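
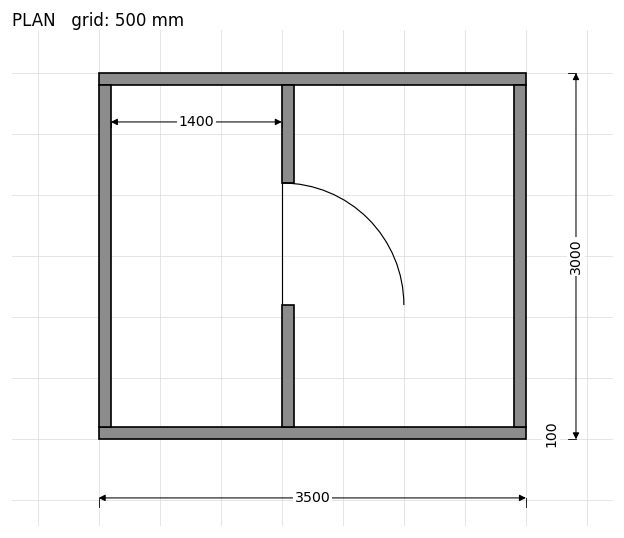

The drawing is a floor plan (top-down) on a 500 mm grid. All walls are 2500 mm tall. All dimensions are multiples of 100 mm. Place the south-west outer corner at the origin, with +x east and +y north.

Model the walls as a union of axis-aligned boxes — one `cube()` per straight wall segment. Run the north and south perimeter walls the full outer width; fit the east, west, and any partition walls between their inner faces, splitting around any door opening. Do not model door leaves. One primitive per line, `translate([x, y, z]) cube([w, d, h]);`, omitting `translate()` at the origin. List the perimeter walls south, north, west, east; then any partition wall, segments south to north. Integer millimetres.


cube([3500, 100, 2500]);
translate([0, 2900, 0]) cube([3500, 100, 2500]);
translate([0, 100, 0]) cube([100, 2800, 2500]);
translate([3400, 100, 0]) cube([100, 2800, 2500]);
translate([1500, 100, 0]) cube([100, 1000, 2500]);
translate([1500, 2100, 0]) cube([100, 800, 2500]);


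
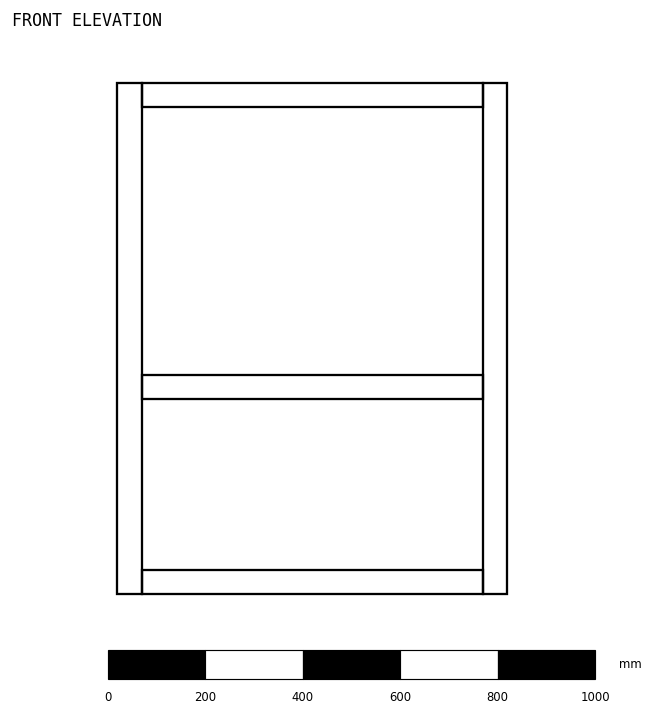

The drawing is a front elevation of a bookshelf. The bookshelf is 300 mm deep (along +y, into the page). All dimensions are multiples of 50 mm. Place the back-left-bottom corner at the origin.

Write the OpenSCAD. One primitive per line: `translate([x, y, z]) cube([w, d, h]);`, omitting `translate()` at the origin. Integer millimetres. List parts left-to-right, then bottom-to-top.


cube([50, 300, 1050]);
translate([50, 0, 0]) cube([700, 300, 50]);
translate([50, 0, 400]) cube([700, 300, 50]);
translate([50, 0, 1000]) cube([700, 300, 50]);
translate([750, 0, 0]) cube([50, 300, 1050]);


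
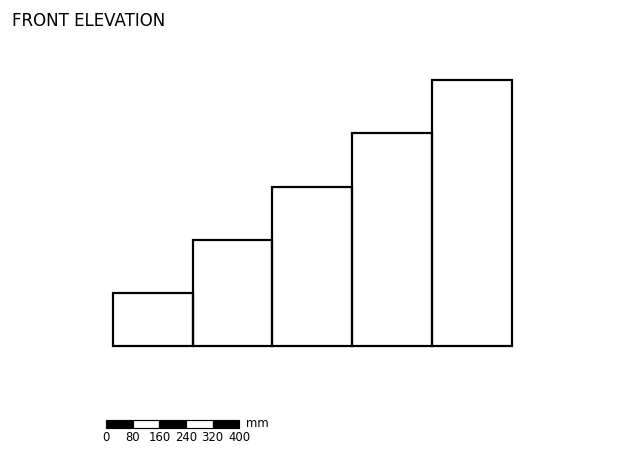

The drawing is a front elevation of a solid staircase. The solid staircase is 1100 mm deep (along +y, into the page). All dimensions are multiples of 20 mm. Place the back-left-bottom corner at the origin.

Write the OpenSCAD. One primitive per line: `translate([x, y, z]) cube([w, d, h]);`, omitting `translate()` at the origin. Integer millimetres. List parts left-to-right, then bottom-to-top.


cube([240, 1100, 160]);
translate([240, 0, 0]) cube([240, 1100, 320]);
translate([480, 0, 0]) cube([240, 1100, 480]);
translate([720, 0, 0]) cube([240, 1100, 640]);
translate([960, 0, 0]) cube([240, 1100, 800]);


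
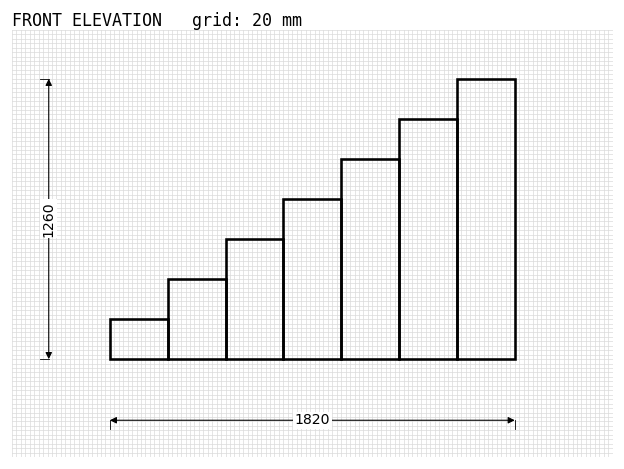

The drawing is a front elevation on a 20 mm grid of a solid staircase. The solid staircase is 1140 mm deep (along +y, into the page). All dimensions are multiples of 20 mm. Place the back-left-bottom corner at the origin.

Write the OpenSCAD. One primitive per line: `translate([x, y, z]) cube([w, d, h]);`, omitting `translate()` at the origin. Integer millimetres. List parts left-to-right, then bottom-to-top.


cube([260, 1140, 180]);
translate([260, 0, 0]) cube([260, 1140, 360]);
translate([520, 0, 0]) cube([260, 1140, 540]);
translate([780, 0, 0]) cube([260, 1140, 720]);
translate([1040, 0, 0]) cube([260, 1140, 900]);
translate([1300, 0, 0]) cube([260, 1140, 1080]);
translate([1560, 0, 0]) cube([260, 1140, 1260]);


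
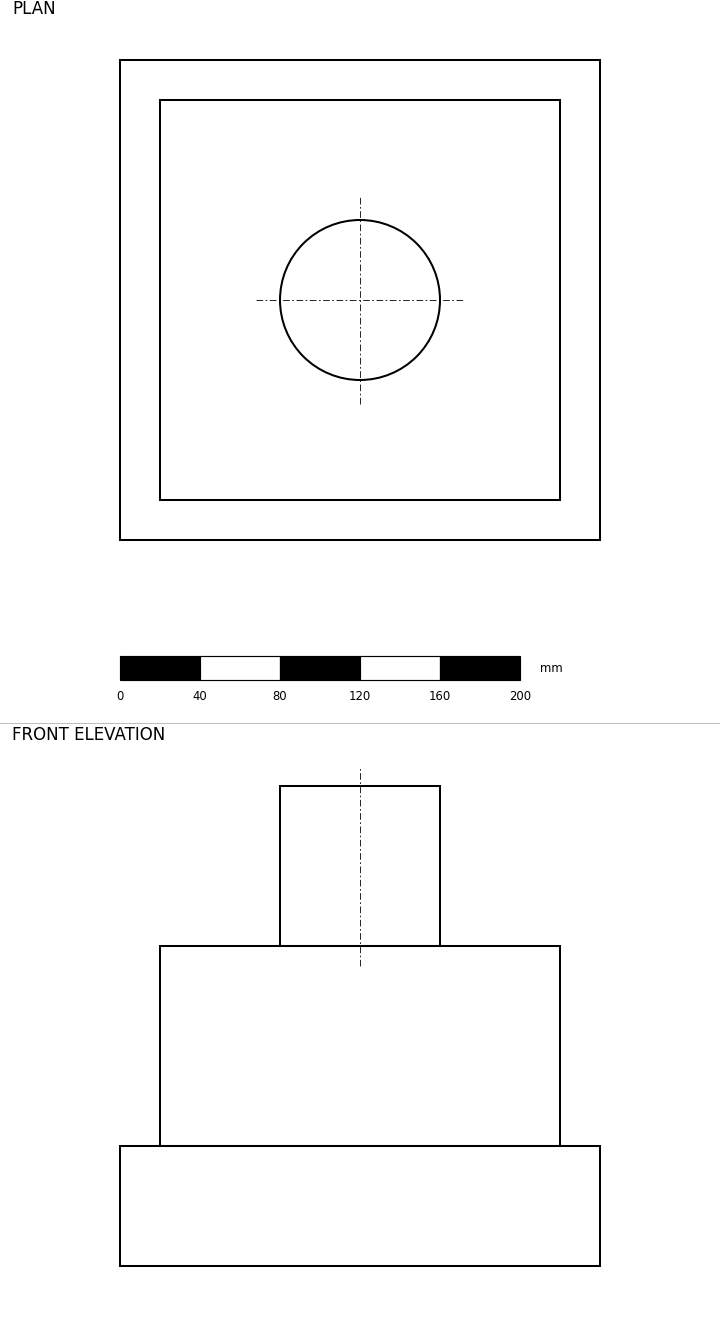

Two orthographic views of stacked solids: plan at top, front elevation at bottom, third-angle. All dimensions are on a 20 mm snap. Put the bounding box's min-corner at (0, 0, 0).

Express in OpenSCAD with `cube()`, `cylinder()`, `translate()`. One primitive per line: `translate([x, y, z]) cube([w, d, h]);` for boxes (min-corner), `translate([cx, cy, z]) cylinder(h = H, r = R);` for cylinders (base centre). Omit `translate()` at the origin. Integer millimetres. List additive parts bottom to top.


cube([240, 240, 60]);
translate([20, 20, 60]) cube([200, 200, 100]);
translate([120, 120, 160]) cylinder(h = 80, r = 40);


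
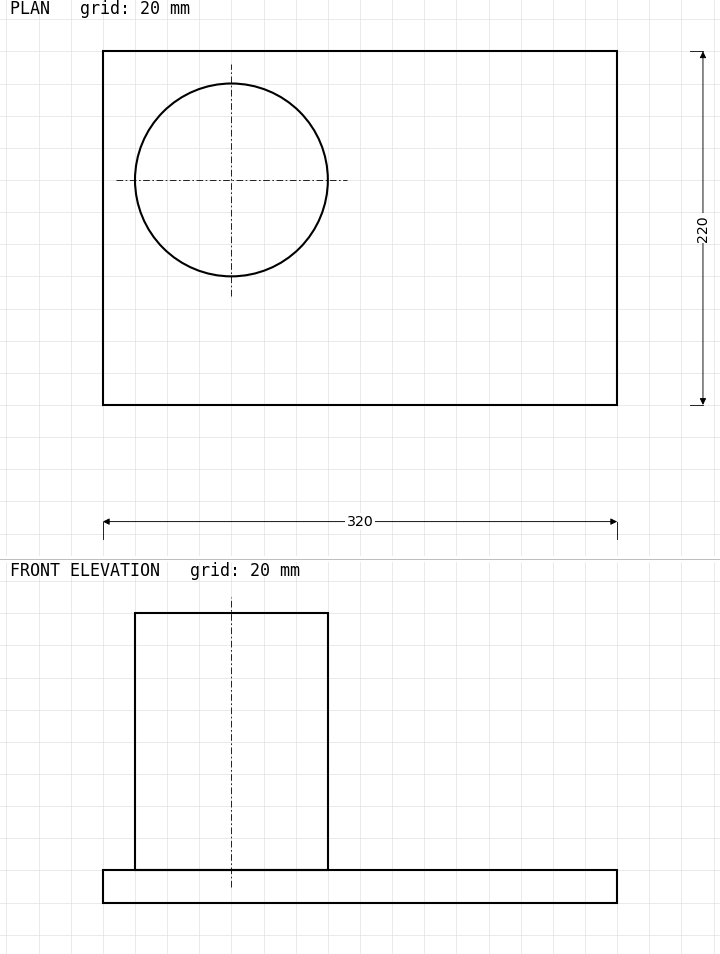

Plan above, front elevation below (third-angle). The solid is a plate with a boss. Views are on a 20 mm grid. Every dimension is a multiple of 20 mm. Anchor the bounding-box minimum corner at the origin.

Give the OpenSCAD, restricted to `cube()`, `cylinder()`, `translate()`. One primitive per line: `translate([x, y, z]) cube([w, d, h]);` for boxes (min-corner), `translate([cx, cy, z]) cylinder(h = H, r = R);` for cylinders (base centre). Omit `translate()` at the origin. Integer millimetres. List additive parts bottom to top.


cube([320, 220, 20]);
translate([80, 140, 20]) cylinder(h = 160, r = 60);


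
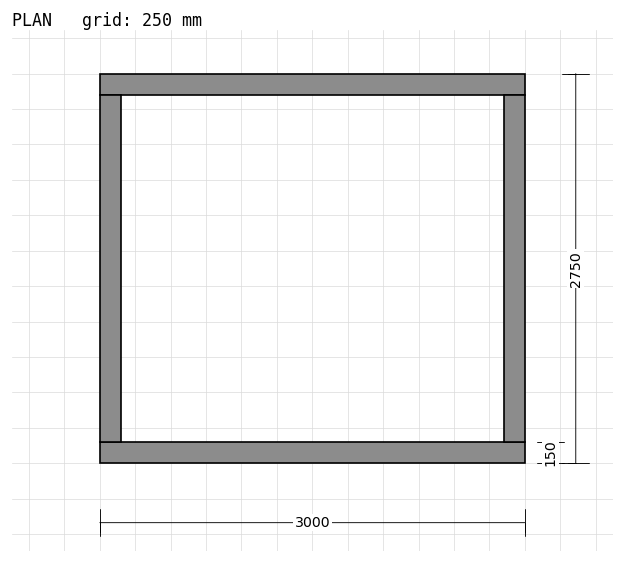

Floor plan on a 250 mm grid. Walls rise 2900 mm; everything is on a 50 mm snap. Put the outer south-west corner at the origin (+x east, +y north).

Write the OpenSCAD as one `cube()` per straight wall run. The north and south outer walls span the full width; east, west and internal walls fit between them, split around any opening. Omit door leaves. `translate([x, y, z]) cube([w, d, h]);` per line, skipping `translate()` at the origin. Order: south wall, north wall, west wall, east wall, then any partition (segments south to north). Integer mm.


cube([3000, 150, 2900]);
translate([0, 2600, 0]) cube([3000, 150, 2900]);
translate([0, 150, 0]) cube([150, 2450, 2900]);
translate([2850, 150, 0]) cube([150, 2450, 2900]);


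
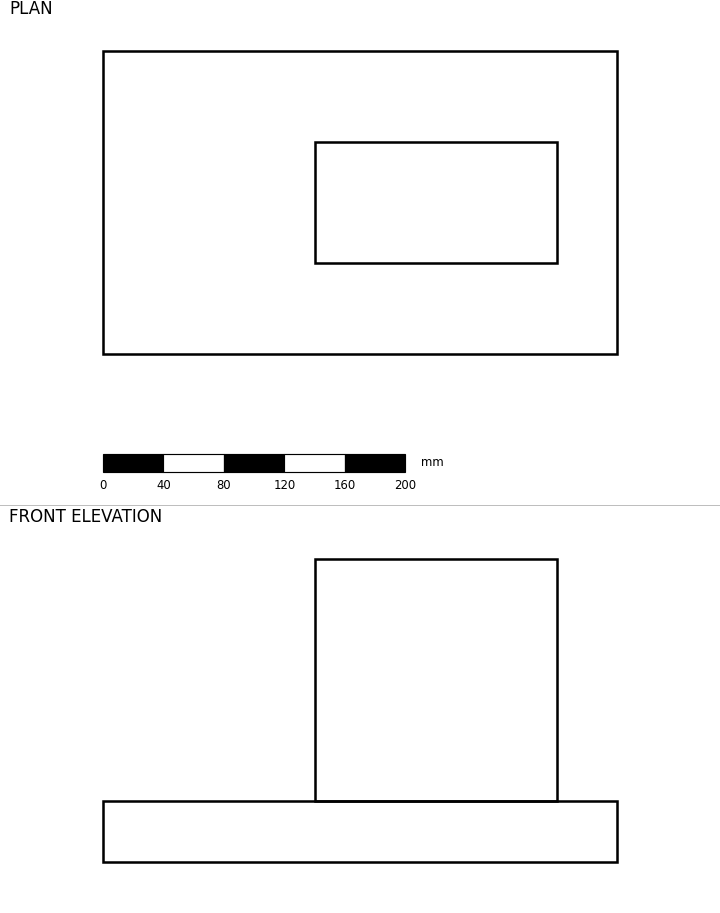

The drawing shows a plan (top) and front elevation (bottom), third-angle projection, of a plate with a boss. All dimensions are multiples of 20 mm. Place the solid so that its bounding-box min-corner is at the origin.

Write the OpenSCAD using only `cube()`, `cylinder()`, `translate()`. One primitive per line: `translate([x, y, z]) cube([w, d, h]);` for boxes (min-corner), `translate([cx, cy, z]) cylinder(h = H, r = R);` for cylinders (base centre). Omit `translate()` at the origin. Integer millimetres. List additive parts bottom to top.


cube([340, 200, 40]);
translate([140, 60, 40]) cube([160, 80, 160]);


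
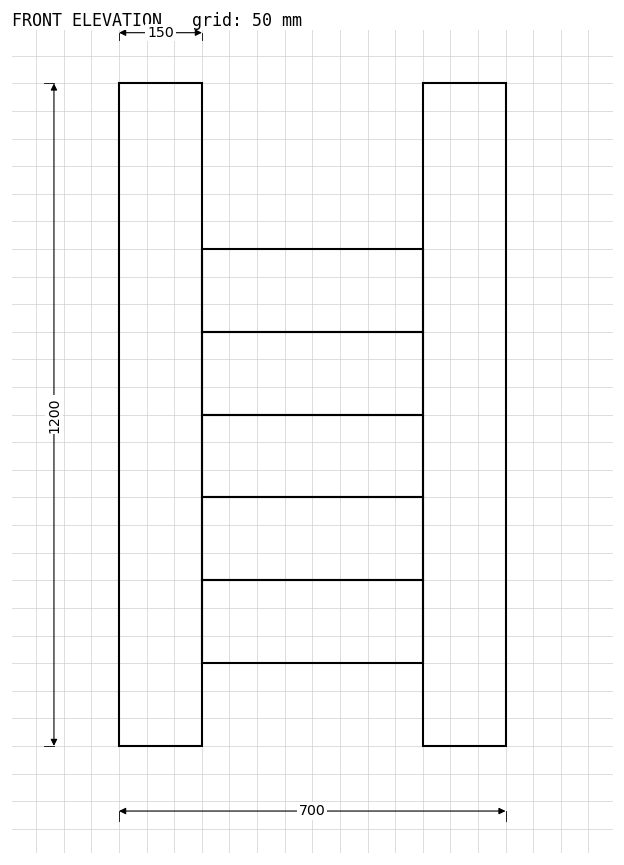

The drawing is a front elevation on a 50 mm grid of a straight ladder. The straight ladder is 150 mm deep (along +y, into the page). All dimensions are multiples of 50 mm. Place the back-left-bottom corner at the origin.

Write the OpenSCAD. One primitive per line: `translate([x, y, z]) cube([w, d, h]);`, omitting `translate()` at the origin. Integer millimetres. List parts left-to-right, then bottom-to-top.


cube([150, 150, 1200]);
translate([150, 0, 150]) cube([400, 150, 150]);
translate([150, 0, 300]) cube([400, 150, 150]);
translate([150, 0, 450]) cube([400, 150, 150]);
translate([150, 0, 600]) cube([400, 150, 150]);
translate([150, 0, 750]) cube([400, 150, 150]);
translate([550, 0, 0]) cube([150, 150, 1200]);


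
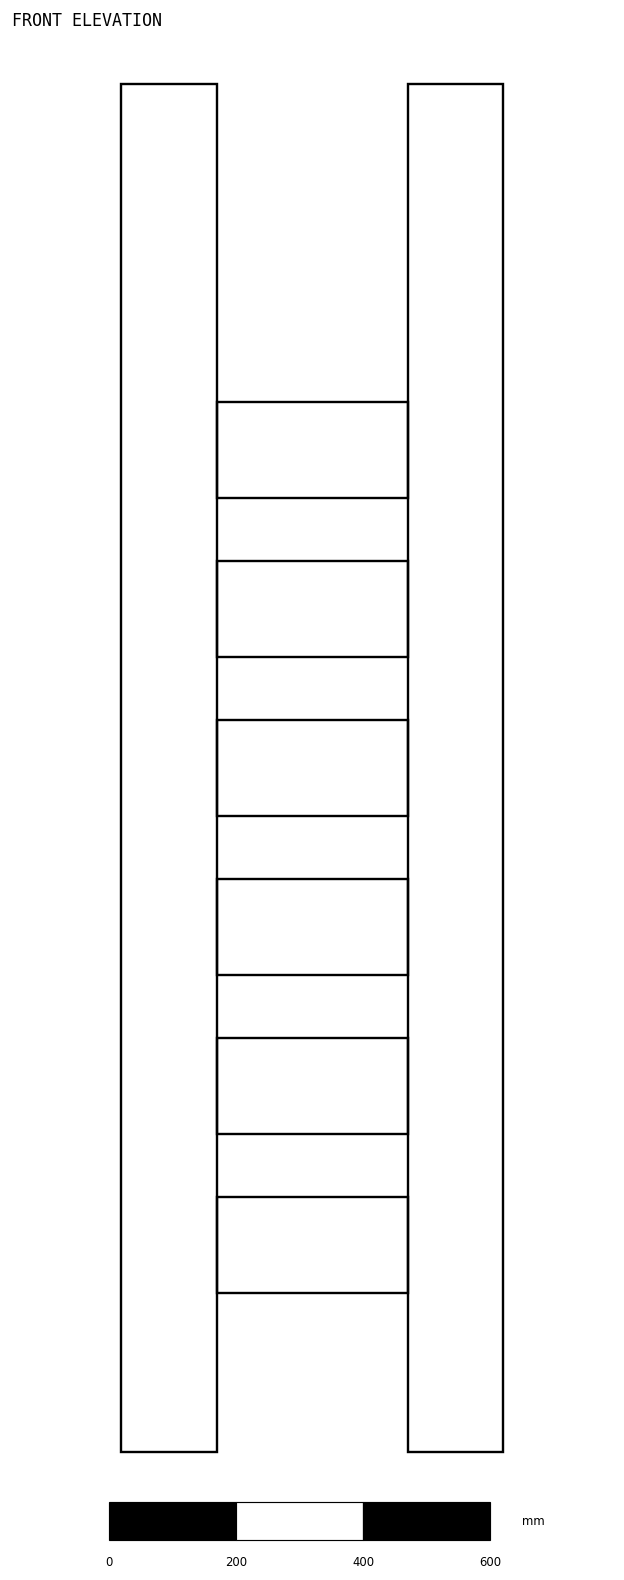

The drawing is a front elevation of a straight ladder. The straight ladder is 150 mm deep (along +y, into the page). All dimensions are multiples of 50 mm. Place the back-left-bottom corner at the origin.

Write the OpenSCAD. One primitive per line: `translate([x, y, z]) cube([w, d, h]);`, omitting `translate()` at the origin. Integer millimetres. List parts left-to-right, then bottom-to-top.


cube([150, 150, 2150]);
translate([150, 0, 250]) cube([300, 150, 150]);
translate([150, 0, 500]) cube([300, 150, 150]);
translate([150, 0, 750]) cube([300, 150, 150]);
translate([150, 0, 1000]) cube([300, 150, 150]);
translate([150, 0, 1250]) cube([300, 150, 150]);
translate([150, 0, 1500]) cube([300, 150, 150]);
translate([450, 0, 0]) cube([150, 150, 2150]);


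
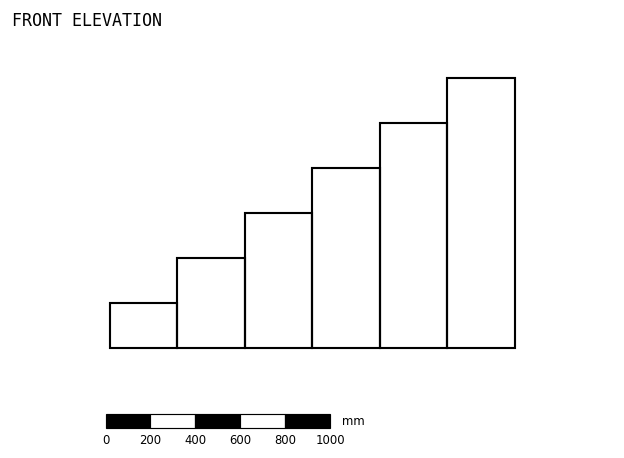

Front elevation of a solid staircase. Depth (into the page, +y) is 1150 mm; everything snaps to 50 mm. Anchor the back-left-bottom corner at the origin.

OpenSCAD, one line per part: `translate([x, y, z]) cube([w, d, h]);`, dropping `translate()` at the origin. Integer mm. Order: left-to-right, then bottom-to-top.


cube([300, 1150, 200]);
translate([300, 0, 0]) cube([300, 1150, 400]);
translate([600, 0, 0]) cube([300, 1150, 600]);
translate([900, 0, 0]) cube([300, 1150, 800]);
translate([1200, 0, 0]) cube([300, 1150, 1000]);
translate([1500, 0, 0]) cube([300, 1150, 1200]);


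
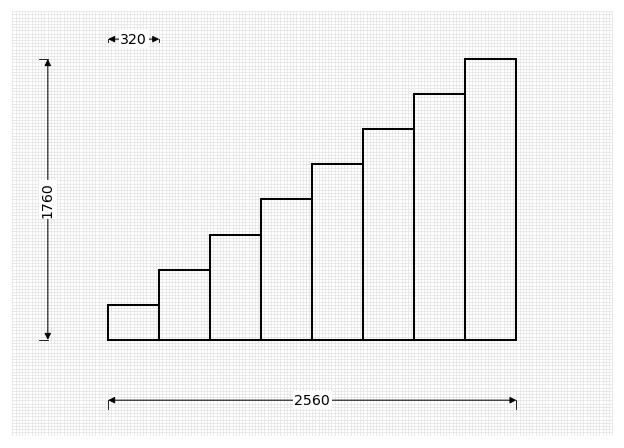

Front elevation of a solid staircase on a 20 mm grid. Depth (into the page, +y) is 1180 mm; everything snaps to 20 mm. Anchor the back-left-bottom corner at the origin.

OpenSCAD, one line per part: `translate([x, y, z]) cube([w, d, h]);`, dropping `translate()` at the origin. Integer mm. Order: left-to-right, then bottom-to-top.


cube([320, 1180, 220]);
translate([320, 0, 0]) cube([320, 1180, 440]);
translate([640, 0, 0]) cube([320, 1180, 660]);
translate([960, 0, 0]) cube([320, 1180, 880]);
translate([1280, 0, 0]) cube([320, 1180, 1100]);
translate([1600, 0, 0]) cube([320, 1180, 1320]);
translate([1920, 0, 0]) cube([320, 1180, 1540]);
translate([2240, 0, 0]) cube([320, 1180, 1760]);


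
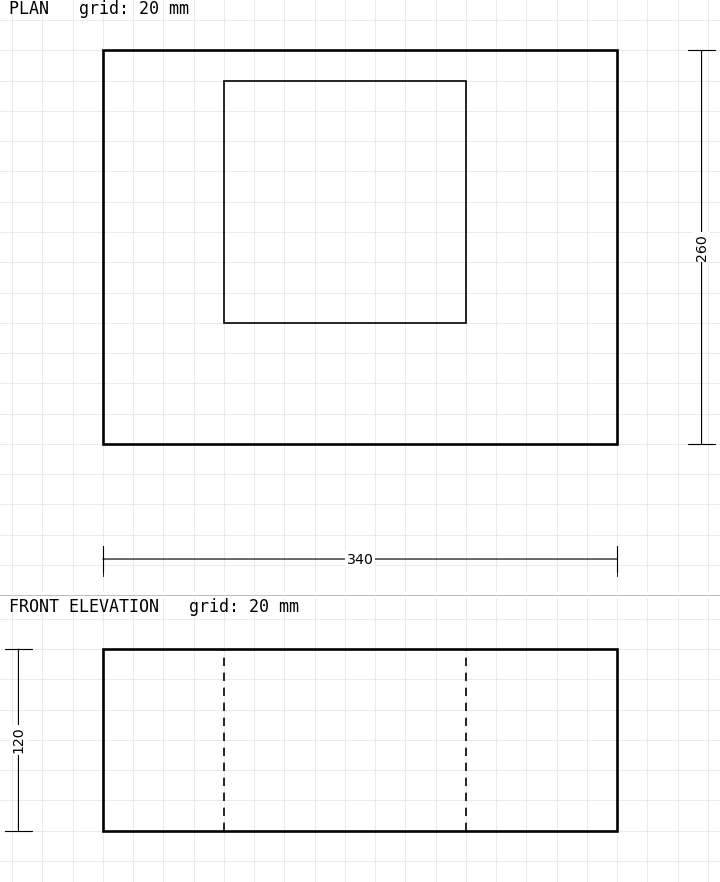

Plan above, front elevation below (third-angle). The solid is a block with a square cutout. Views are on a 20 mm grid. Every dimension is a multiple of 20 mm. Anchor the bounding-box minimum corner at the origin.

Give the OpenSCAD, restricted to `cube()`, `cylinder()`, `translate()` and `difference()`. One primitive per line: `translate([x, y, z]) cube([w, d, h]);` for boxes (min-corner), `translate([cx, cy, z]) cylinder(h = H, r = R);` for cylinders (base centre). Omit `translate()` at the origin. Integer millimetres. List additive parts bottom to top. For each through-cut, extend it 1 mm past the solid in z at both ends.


difference() {
  cube([340, 260, 120]);
  translate([80, 80, -1]) cube([160, 160, 122]);
}


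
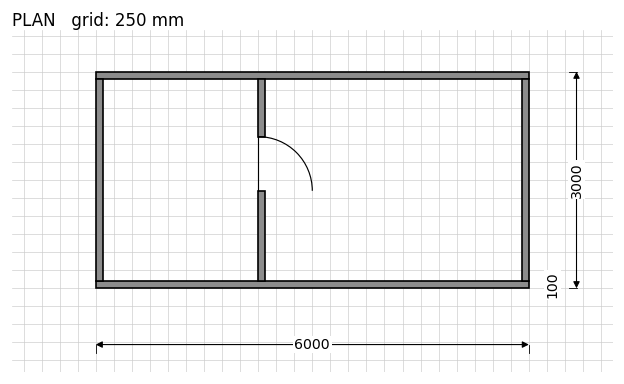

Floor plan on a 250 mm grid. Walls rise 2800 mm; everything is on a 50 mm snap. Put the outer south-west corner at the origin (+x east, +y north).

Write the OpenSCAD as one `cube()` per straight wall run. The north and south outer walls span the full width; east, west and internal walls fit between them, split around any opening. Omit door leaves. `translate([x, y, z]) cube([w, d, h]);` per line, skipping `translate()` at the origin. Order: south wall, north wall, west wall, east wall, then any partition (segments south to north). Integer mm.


cube([6000, 100, 2800]);
translate([0, 2900, 0]) cube([6000, 100, 2800]);
translate([0, 100, 0]) cube([100, 2800, 2800]);
translate([5900, 100, 0]) cube([100, 2800, 2800]);
translate([2250, 100, 0]) cube([100, 1250, 2800]);
translate([2250, 2100, 0]) cube([100, 800, 2800]);


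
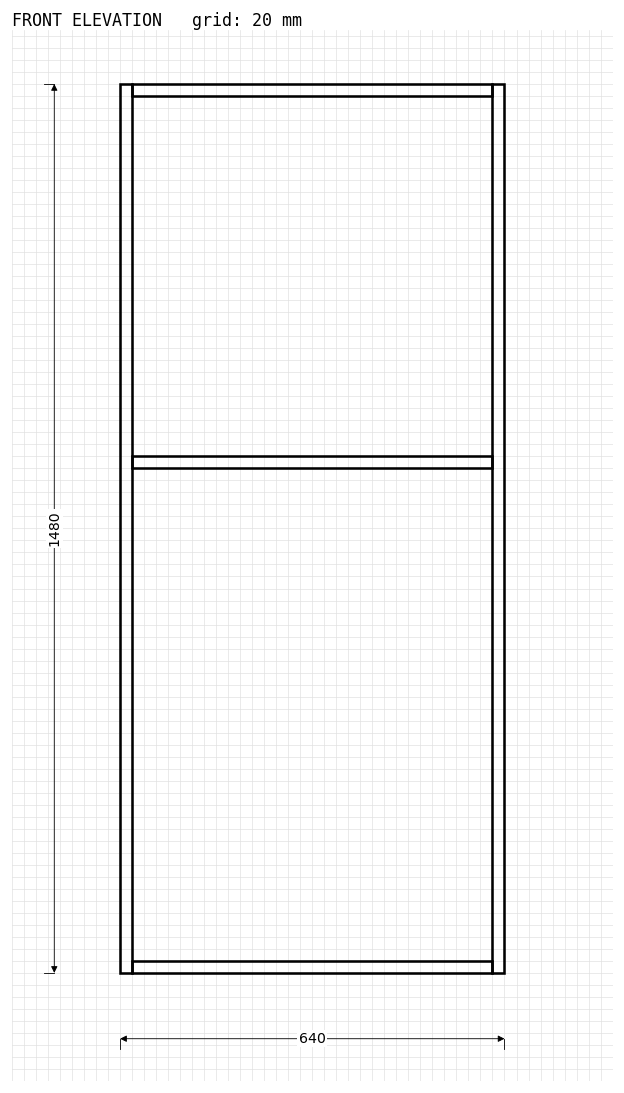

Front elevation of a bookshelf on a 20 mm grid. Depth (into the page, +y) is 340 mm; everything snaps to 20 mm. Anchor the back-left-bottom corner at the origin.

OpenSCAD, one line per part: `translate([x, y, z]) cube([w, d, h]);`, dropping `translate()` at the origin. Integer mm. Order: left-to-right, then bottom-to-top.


cube([20, 340, 1480]);
translate([20, 0, 0]) cube([600, 340, 20]);
translate([20, 0, 840]) cube([600, 340, 20]);
translate([20, 0, 1460]) cube([600, 340, 20]);
translate([620, 0, 0]) cube([20, 340, 1480]);


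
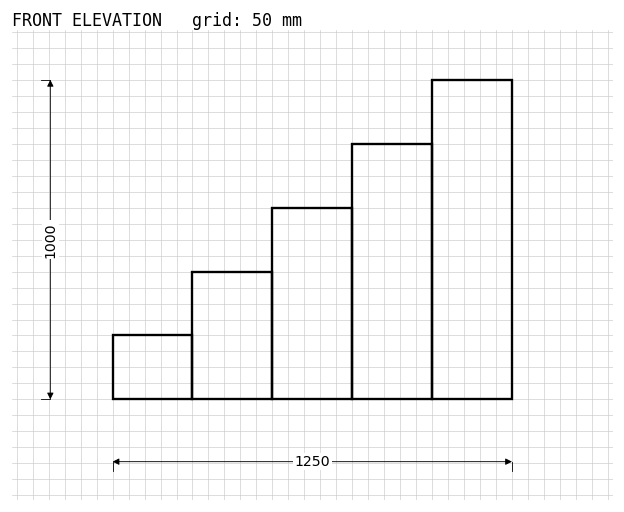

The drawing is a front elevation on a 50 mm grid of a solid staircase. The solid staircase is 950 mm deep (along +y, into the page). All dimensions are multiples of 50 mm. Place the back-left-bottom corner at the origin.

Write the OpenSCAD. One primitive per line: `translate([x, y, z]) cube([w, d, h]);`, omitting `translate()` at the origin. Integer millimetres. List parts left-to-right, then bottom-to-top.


cube([250, 950, 200]);
translate([250, 0, 0]) cube([250, 950, 400]);
translate([500, 0, 0]) cube([250, 950, 600]);
translate([750, 0, 0]) cube([250, 950, 800]);
translate([1000, 0, 0]) cube([250, 950, 1000]);


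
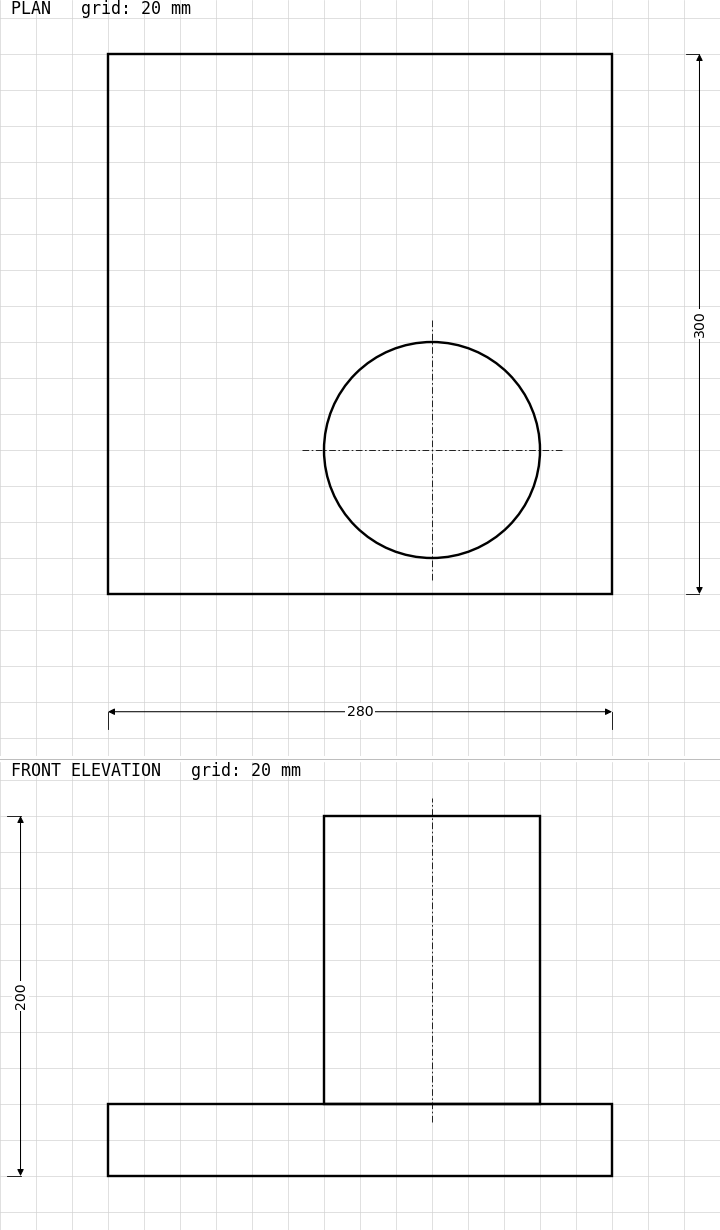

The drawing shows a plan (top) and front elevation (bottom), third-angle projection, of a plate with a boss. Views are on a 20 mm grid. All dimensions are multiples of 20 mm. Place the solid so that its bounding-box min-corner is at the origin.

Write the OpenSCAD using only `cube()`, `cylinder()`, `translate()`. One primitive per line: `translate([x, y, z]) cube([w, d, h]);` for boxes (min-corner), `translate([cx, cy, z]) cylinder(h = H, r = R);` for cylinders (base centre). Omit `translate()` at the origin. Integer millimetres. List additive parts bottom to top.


cube([280, 300, 40]);
translate([180, 80, 40]) cylinder(h = 160, r = 60);


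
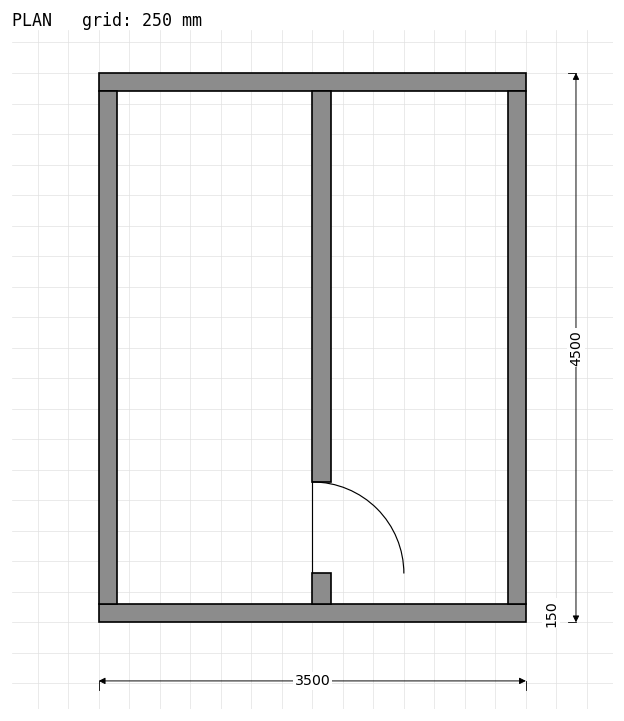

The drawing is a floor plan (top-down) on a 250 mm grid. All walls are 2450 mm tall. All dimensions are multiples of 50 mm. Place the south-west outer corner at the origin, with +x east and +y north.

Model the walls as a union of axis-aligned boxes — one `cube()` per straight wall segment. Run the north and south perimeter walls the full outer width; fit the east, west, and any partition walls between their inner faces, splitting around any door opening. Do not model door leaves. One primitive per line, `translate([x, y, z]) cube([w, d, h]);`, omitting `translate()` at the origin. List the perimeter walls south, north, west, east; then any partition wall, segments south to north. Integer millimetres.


cube([3500, 150, 2450]);
translate([0, 4350, 0]) cube([3500, 150, 2450]);
translate([0, 150, 0]) cube([150, 4200, 2450]);
translate([3350, 150, 0]) cube([150, 4200, 2450]);
translate([1750, 150, 0]) cube([150, 250, 2450]);
translate([1750, 1150, 0]) cube([150, 3200, 2450]);


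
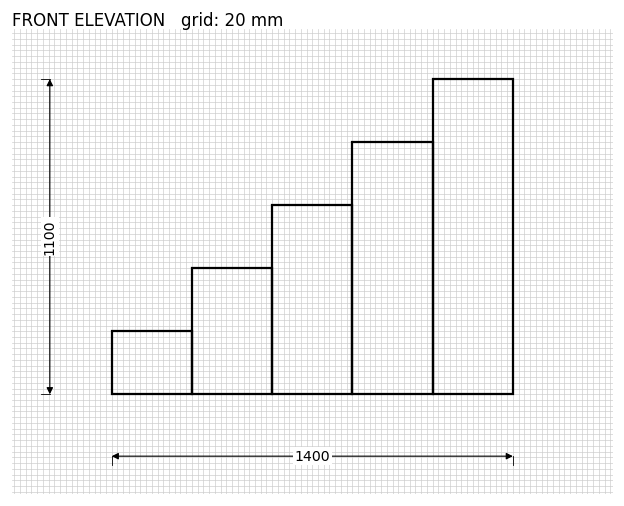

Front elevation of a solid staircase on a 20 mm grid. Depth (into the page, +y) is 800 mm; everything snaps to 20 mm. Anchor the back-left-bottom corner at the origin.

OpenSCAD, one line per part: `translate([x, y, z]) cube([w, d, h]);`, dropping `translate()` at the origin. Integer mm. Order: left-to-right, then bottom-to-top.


cube([280, 800, 220]);
translate([280, 0, 0]) cube([280, 800, 440]);
translate([560, 0, 0]) cube([280, 800, 660]);
translate([840, 0, 0]) cube([280, 800, 880]);
translate([1120, 0, 0]) cube([280, 800, 1100]);


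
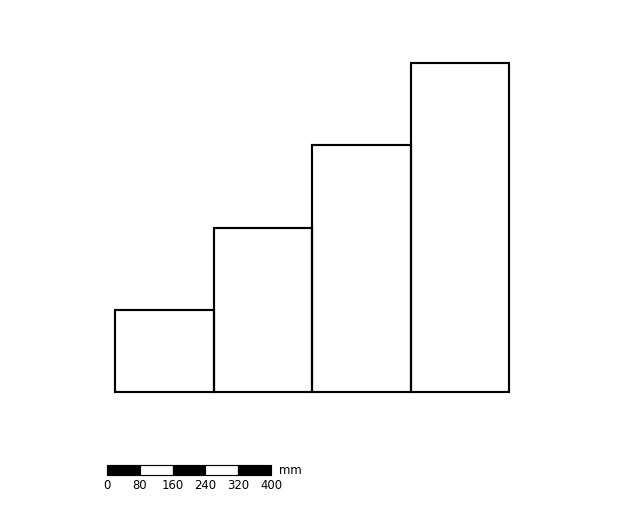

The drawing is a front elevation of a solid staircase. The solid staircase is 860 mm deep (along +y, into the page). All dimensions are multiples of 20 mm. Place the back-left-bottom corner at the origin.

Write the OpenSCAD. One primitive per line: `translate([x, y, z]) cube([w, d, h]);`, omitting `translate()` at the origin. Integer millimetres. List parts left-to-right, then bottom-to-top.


cube([240, 860, 200]);
translate([240, 0, 0]) cube([240, 860, 400]);
translate([480, 0, 0]) cube([240, 860, 600]);
translate([720, 0, 0]) cube([240, 860, 800]);


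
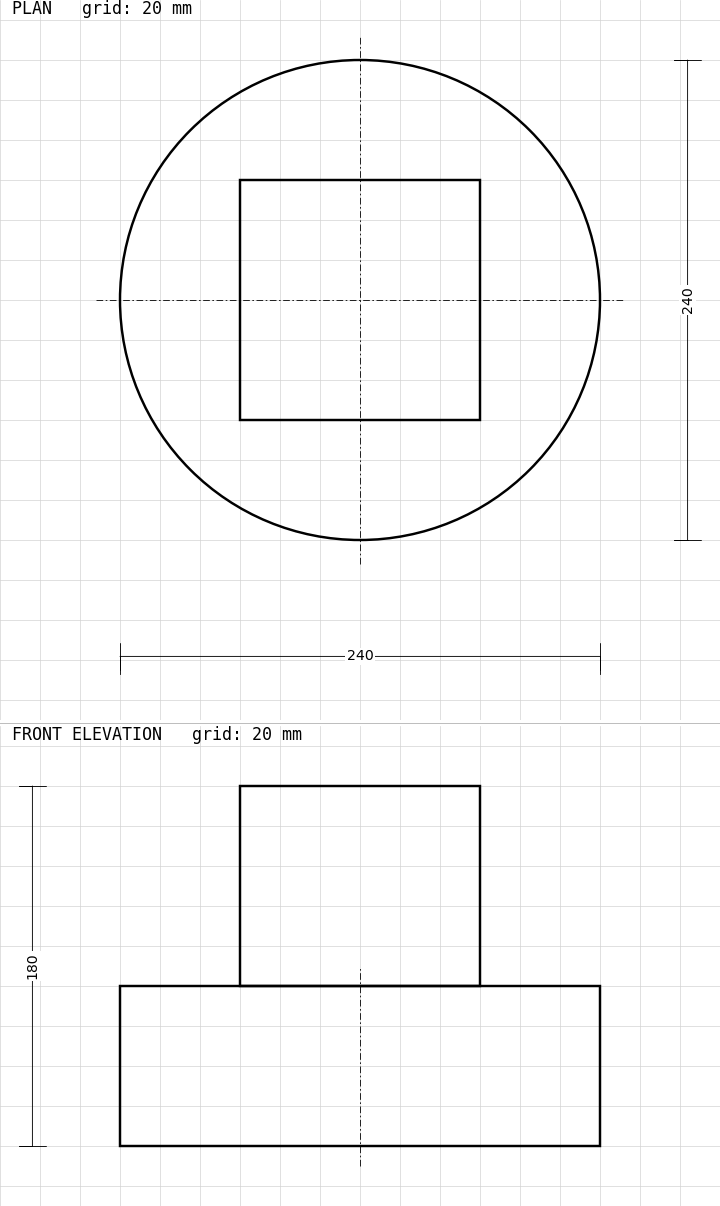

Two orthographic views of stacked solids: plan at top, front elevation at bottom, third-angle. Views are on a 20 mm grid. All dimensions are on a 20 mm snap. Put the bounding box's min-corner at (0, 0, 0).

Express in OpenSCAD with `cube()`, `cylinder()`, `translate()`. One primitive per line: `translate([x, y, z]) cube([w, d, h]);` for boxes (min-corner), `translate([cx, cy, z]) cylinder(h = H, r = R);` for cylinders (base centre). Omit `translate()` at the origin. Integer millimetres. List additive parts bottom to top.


translate([120, 120, 0]) cylinder(h = 80, r = 120);
translate([60, 60, 80]) cube([120, 120, 100]);


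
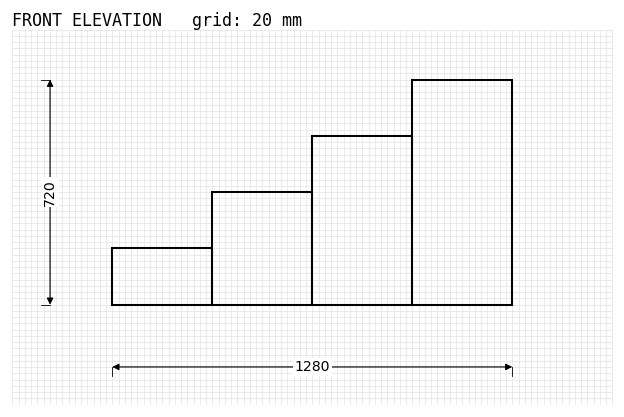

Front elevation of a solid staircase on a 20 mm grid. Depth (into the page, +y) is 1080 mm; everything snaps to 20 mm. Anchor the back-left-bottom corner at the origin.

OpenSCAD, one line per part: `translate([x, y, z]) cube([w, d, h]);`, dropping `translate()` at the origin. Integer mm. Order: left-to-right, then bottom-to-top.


cube([320, 1080, 180]);
translate([320, 0, 0]) cube([320, 1080, 360]);
translate([640, 0, 0]) cube([320, 1080, 540]);
translate([960, 0, 0]) cube([320, 1080, 720]);


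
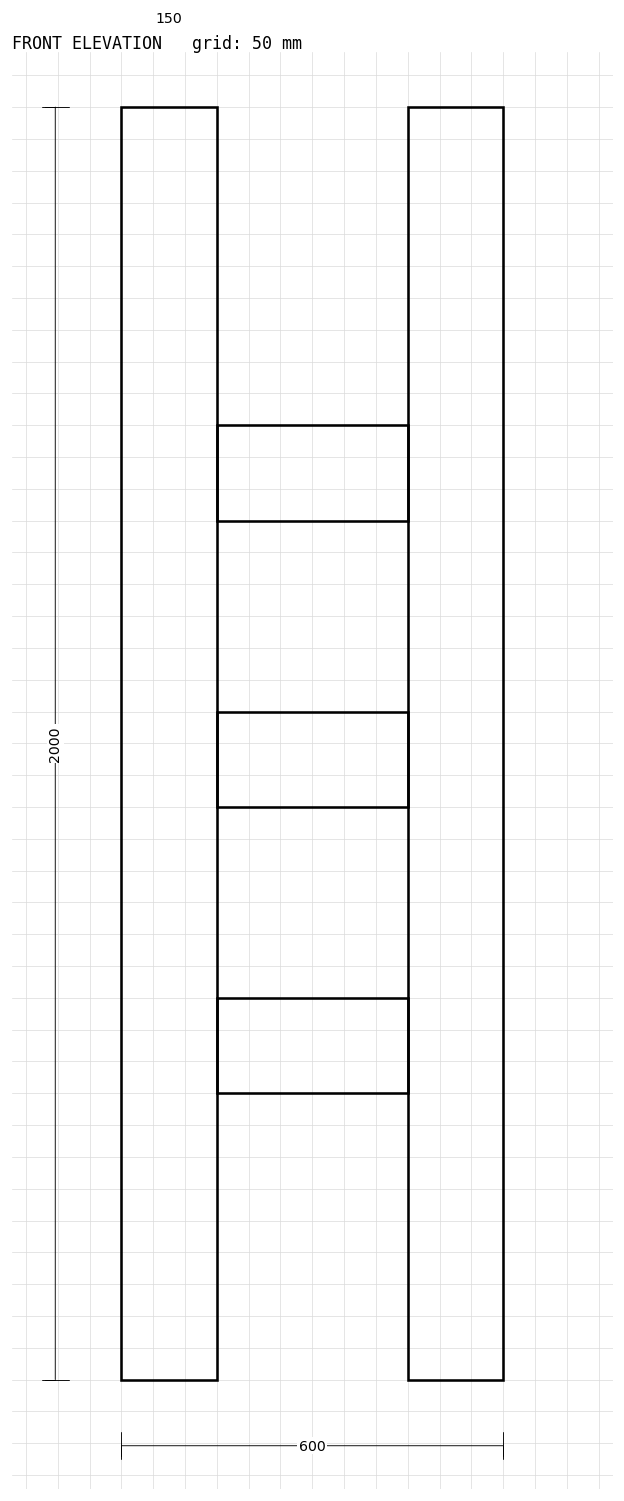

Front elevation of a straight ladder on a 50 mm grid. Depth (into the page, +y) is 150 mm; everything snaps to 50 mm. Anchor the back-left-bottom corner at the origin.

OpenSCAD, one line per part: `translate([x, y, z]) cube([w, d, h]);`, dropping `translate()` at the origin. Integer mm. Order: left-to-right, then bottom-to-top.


cube([150, 150, 2000]);
translate([150, 0, 450]) cube([300, 150, 150]);
translate([150, 0, 900]) cube([300, 150, 150]);
translate([150, 0, 1350]) cube([300, 150, 150]);
translate([450, 0, 0]) cube([150, 150, 2000]);


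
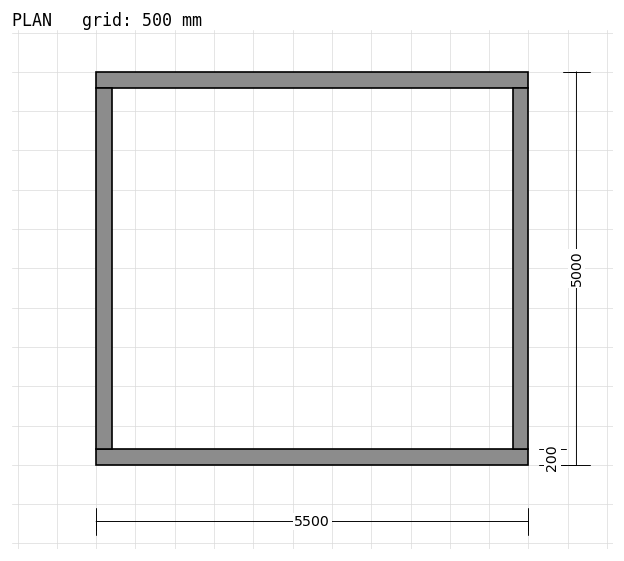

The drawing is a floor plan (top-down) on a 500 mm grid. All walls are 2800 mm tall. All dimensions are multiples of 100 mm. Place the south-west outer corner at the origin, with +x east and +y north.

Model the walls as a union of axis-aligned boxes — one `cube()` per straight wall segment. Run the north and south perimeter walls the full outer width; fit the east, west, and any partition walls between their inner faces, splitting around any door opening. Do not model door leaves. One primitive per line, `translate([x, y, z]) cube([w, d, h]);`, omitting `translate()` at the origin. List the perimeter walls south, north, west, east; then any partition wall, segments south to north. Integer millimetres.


cube([5500, 200, 2800]);
translate([0, 4800, 0]) cube([5500, 200, 2800]);
translate([0, 200, 0]) cube([200, 4600, 2800]);
translate([5300, 200, 0]) cube([200, 4600, 2800]);


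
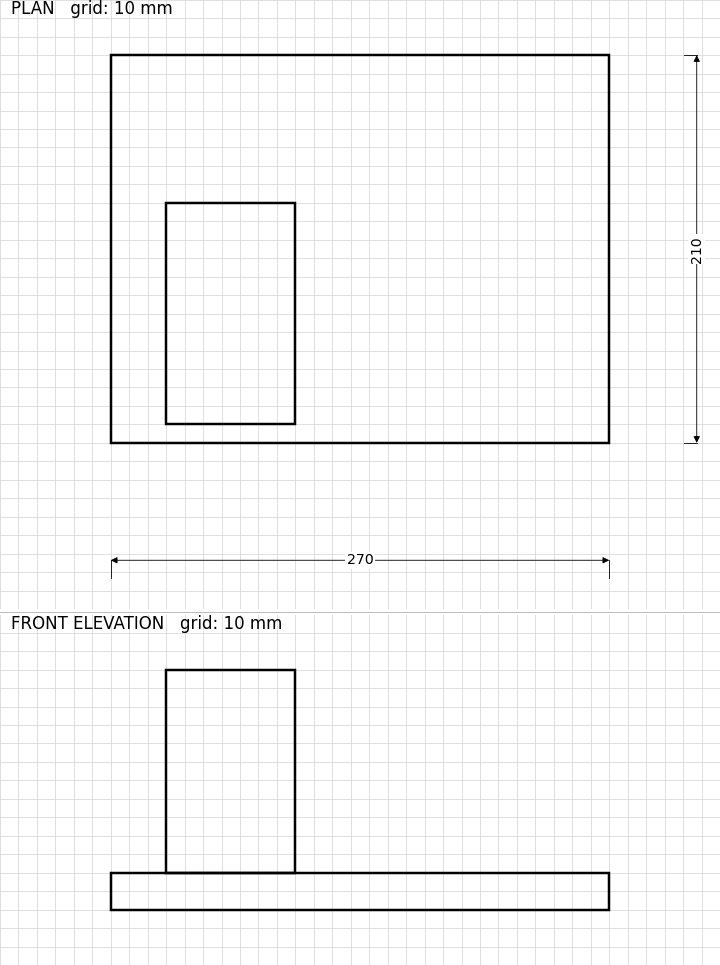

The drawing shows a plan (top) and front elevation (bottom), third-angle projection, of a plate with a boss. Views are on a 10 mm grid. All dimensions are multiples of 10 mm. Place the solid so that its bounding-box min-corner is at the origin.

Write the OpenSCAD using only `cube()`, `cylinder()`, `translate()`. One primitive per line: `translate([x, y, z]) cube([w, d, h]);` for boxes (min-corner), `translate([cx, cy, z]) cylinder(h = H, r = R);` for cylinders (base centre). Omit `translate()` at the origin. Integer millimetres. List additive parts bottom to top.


cube([270, 210, 20]);
translate([30, 10, 20]) cube([70, 120, 110]);


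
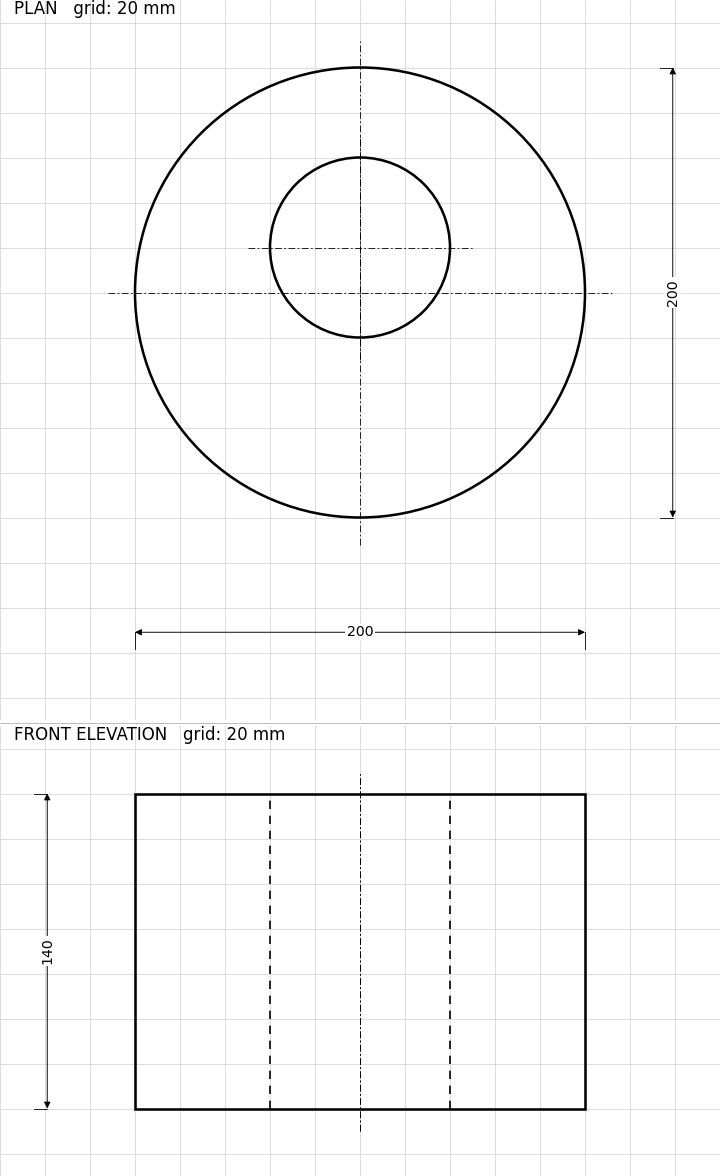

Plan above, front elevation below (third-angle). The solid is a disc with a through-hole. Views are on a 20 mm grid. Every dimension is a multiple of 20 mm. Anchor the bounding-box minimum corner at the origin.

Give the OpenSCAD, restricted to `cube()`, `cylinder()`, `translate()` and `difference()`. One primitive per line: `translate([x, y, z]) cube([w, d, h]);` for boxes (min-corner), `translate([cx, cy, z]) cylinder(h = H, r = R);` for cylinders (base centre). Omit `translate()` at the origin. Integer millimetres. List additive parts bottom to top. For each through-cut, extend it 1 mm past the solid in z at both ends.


difference() {
  translate([100, 100, 0]) cylinder(h = 140, r = 100);
  translate([100, 120, -1]) cylinder(h = 142, r = 40);
}


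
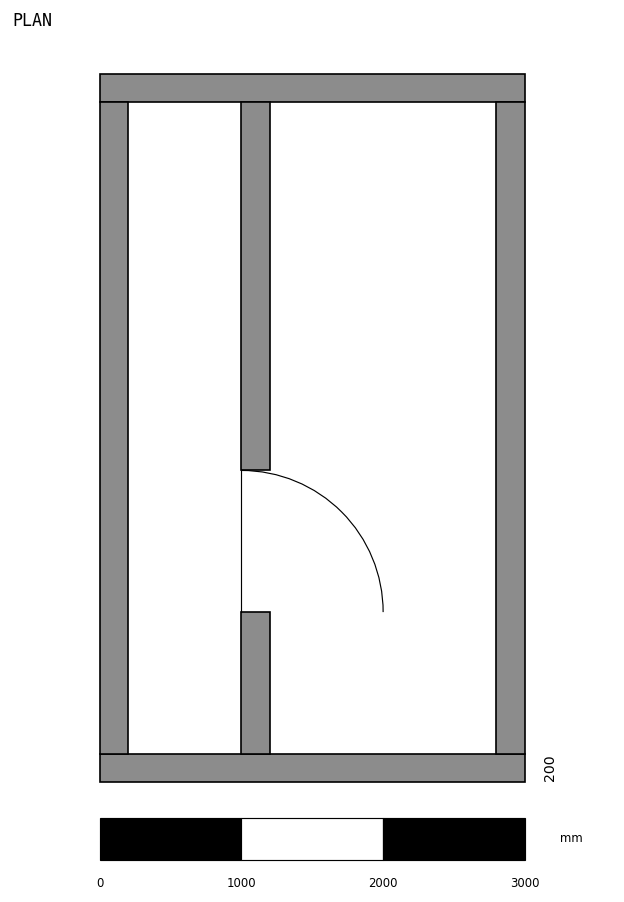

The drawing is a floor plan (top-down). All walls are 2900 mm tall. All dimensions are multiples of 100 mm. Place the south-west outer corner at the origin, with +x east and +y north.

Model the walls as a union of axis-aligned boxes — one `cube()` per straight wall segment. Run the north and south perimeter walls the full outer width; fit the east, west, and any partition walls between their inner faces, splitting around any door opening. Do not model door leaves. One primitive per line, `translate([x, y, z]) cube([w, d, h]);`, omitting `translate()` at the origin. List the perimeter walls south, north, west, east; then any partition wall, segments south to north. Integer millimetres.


cube([3000, 200, 2900]);
translate([0, 4800, 0]) cube([3000, 200, 2900]);
translate([0, 200, 0]) cube([200, 4600, 2900]);
translate([2800, 200, 0]) cube([200, 4600, 2900]);
translate([1000, 200, 0]) cube([200, 1000, 2900]);
translate([1000, 2200, 0]) cube([200, 2600, 2900]);


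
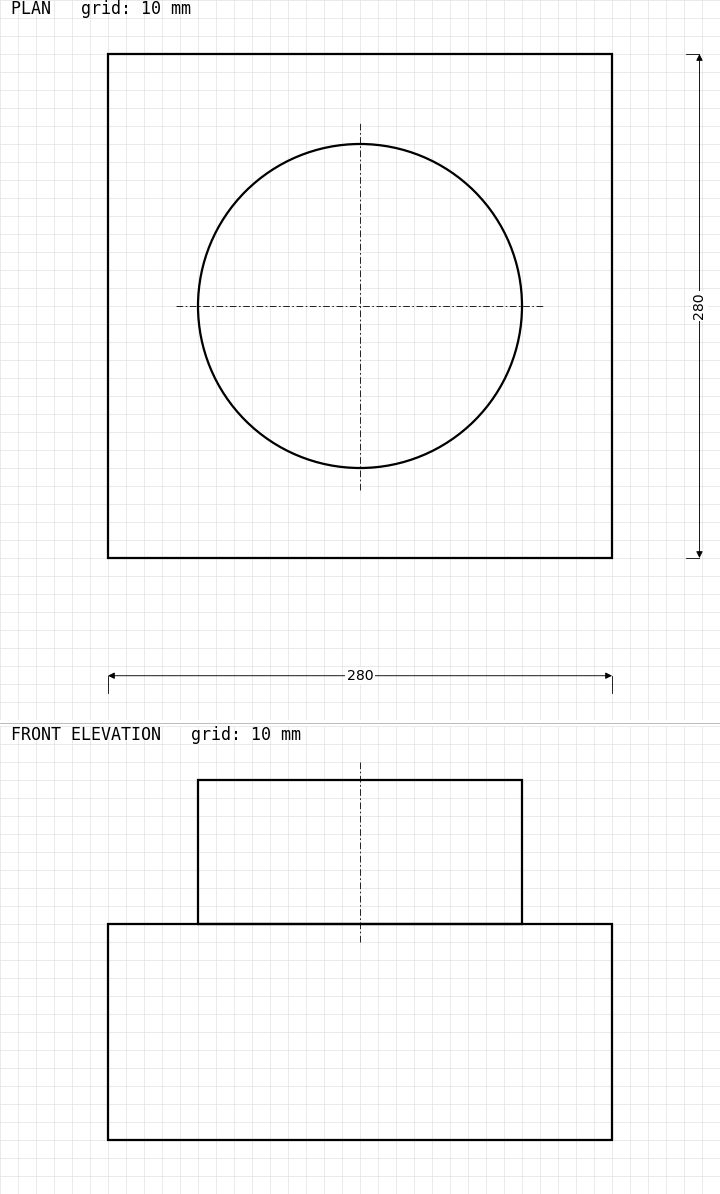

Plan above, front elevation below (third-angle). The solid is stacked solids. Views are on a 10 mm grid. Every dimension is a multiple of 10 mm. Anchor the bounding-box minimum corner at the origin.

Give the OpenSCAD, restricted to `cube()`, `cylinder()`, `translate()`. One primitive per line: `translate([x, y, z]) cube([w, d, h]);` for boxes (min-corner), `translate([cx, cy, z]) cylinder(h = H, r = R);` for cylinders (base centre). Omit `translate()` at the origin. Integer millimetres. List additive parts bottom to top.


cube([280, 280, 120]);
translate([140, 140, 120]) cylinder(h = 80, r = 90);


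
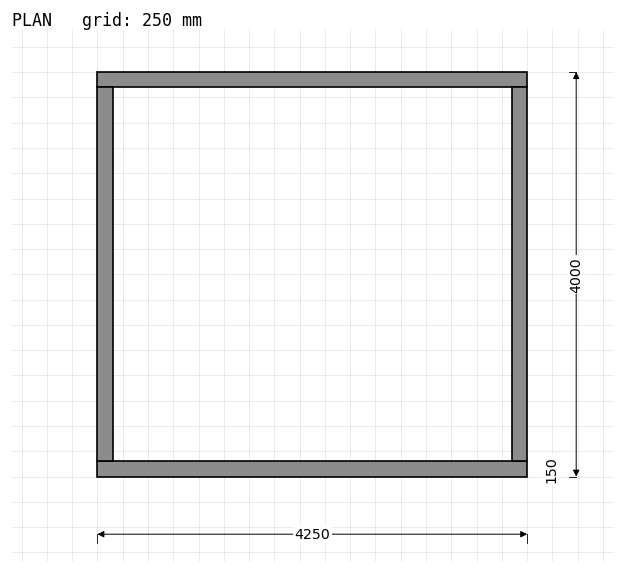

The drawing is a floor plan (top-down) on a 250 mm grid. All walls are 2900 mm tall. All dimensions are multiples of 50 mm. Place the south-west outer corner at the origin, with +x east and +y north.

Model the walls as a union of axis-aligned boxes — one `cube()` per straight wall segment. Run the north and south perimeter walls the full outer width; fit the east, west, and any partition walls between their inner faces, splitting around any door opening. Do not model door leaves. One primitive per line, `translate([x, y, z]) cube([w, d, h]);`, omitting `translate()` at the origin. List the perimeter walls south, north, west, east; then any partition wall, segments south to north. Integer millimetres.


cube([4250, 150, 2900]);
translate([0, 3850, 0]) cube([4250, 150, 2900]);
translate([0, 150, 0]) cube([150, 3700, 2900]);
translate([4100, 150, 0]) cube([150, 3700, 2900]);


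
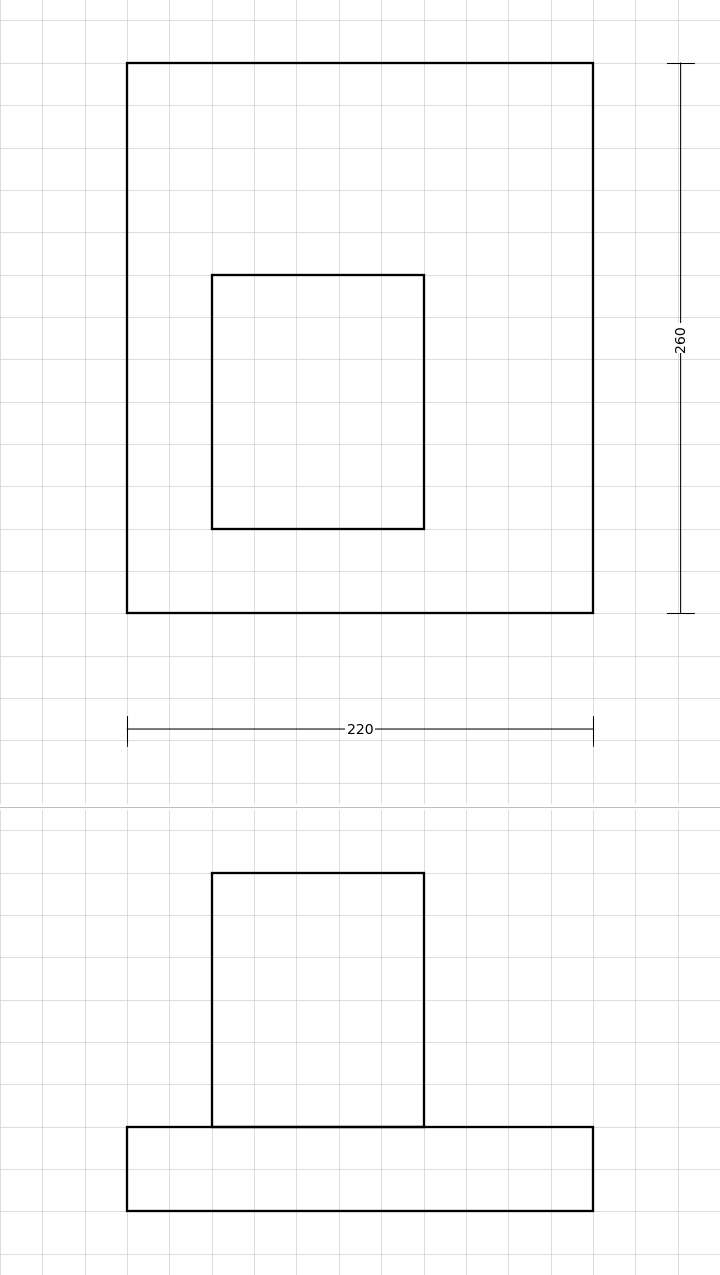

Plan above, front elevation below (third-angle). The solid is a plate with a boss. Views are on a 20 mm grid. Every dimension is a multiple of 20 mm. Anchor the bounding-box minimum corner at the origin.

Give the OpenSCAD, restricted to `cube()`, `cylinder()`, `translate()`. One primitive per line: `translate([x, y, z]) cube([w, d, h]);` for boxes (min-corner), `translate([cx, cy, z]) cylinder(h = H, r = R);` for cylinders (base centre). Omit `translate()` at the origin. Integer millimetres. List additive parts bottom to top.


cube([220, 260, 40]);
translate([40, 40, 40]) cube([100, 120, 120]);


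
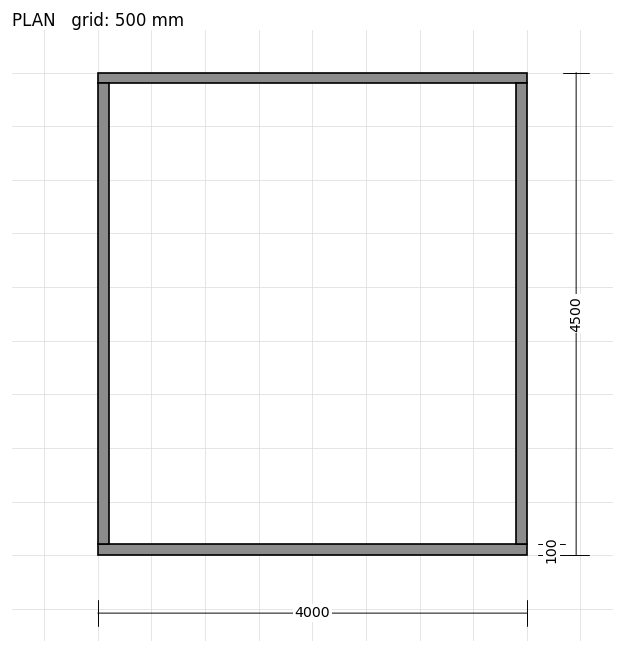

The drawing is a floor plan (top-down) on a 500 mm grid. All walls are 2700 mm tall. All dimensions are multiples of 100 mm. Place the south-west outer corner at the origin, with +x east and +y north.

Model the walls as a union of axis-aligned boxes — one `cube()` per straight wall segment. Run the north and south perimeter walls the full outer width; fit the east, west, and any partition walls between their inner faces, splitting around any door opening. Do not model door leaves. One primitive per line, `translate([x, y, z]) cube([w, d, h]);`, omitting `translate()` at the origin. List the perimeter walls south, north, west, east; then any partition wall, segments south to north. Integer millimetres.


cube([4000, 100, 2700]);
translate([0, 4400, 0]) cube([4000, 100, 2700]);
translate([0, 100, 0]) cube([100, 4300, 2700]);
translate([3900, 100, 0]) cube([100, 4300, 2700]);


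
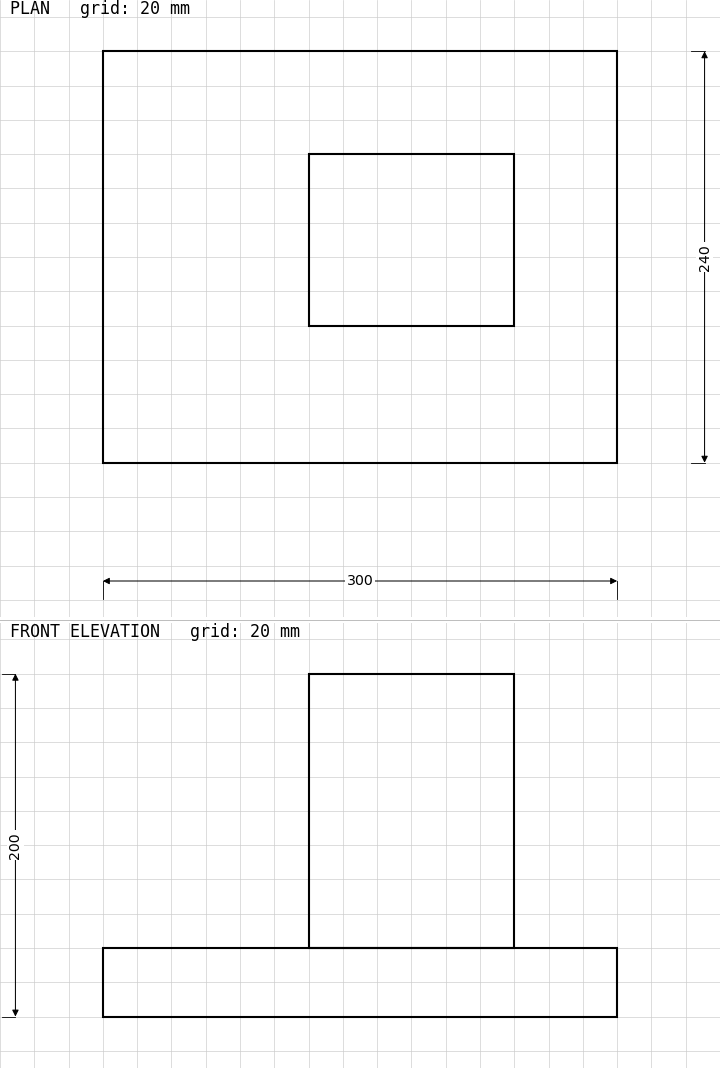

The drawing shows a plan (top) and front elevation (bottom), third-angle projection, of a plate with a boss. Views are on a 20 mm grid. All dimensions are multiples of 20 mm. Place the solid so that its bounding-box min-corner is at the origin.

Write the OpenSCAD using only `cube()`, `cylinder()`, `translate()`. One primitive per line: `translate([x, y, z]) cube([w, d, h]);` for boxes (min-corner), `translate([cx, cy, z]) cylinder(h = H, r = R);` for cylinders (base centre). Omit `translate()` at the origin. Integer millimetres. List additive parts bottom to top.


cube([300, 240, 40]);
translate([120, 80, 40]) cube([120, 100, 160]);


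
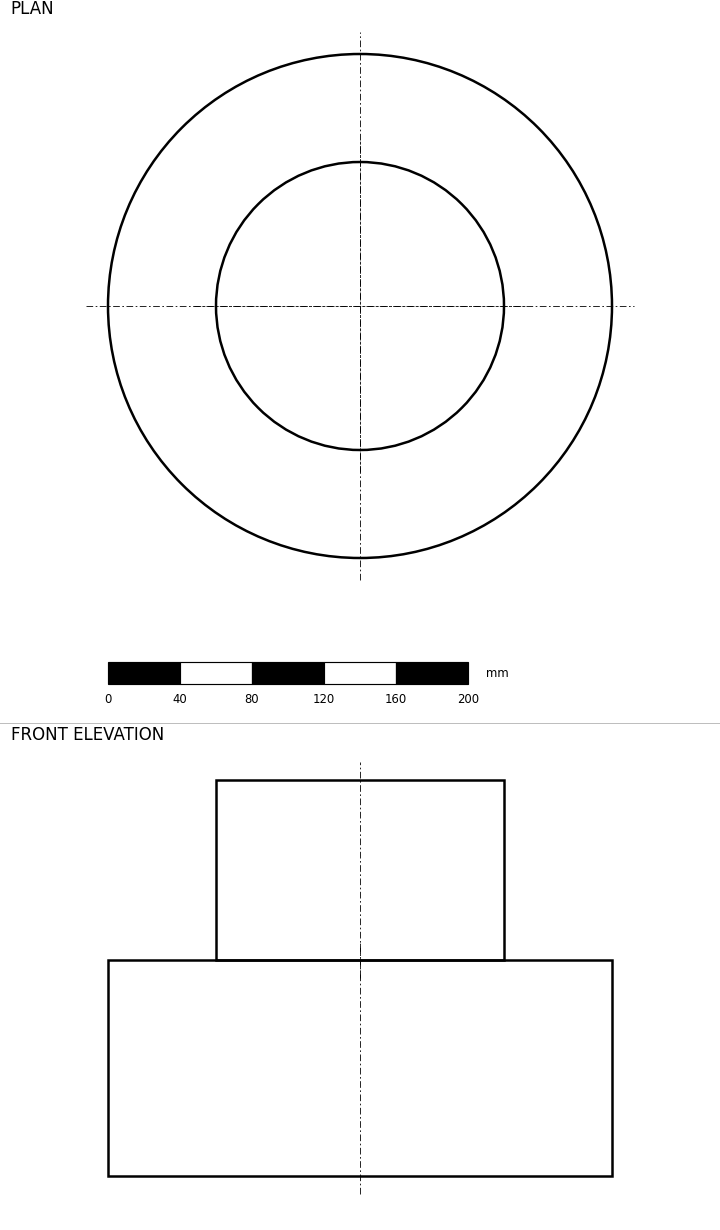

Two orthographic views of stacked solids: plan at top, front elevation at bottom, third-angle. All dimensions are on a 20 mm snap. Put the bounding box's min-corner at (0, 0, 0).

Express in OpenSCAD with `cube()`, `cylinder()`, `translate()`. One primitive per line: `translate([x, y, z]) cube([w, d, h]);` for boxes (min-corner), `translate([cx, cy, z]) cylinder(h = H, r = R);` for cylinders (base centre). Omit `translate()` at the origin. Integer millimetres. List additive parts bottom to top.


translate([140, 140, 0]) cylinder(h = 120, r = 140);
translate([140, 140, 120]) cylinder(h = 100, r = 80);


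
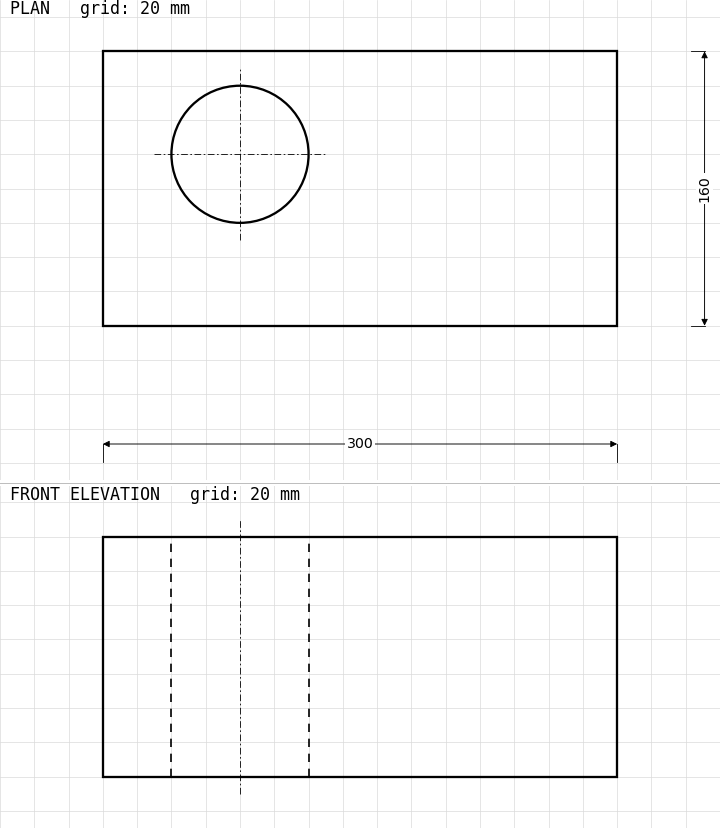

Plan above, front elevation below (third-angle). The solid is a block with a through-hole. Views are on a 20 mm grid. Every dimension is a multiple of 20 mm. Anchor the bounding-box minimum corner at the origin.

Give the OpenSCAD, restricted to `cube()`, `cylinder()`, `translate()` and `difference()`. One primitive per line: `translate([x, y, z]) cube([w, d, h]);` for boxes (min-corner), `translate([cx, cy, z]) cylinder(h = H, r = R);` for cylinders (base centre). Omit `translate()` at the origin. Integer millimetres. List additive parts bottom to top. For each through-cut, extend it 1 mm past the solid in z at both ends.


difference() {
  cube([300, 160, 140]);
  translate([80, 100, -1]) cylinder(h = 142, r = 40);
}


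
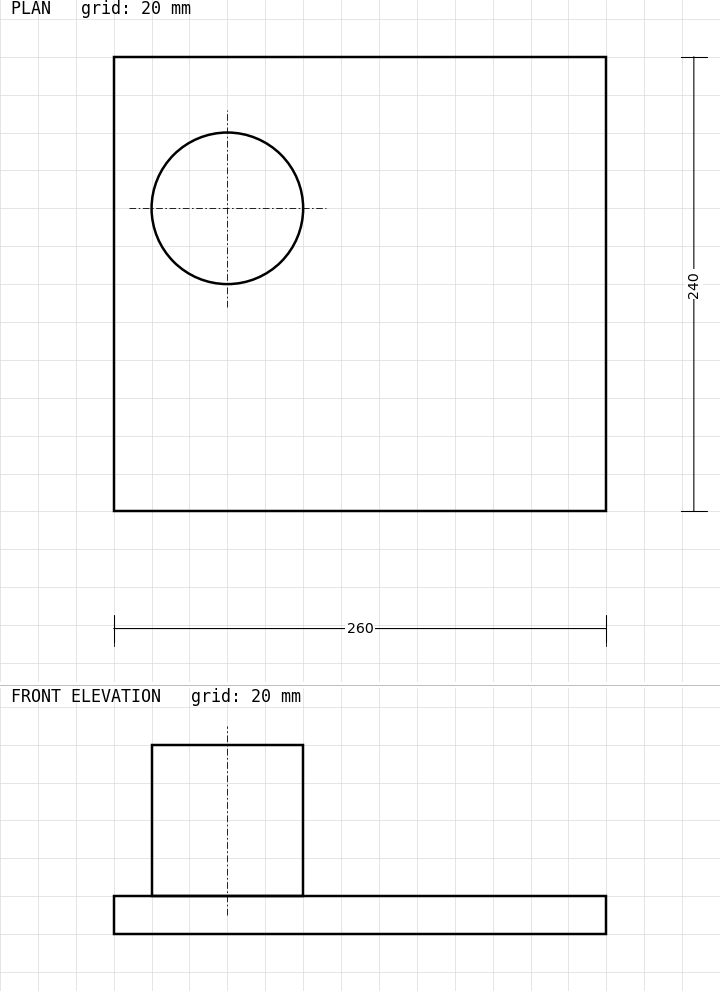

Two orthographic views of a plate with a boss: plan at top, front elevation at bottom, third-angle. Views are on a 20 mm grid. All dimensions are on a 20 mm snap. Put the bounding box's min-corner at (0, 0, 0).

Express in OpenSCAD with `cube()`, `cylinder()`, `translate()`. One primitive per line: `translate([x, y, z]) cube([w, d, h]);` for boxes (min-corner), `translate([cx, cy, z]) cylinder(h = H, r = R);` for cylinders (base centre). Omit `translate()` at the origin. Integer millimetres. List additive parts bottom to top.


cube([260, 240, 20]);
translate([60, 160, 20]) cylinder(h = 80, r = 40);


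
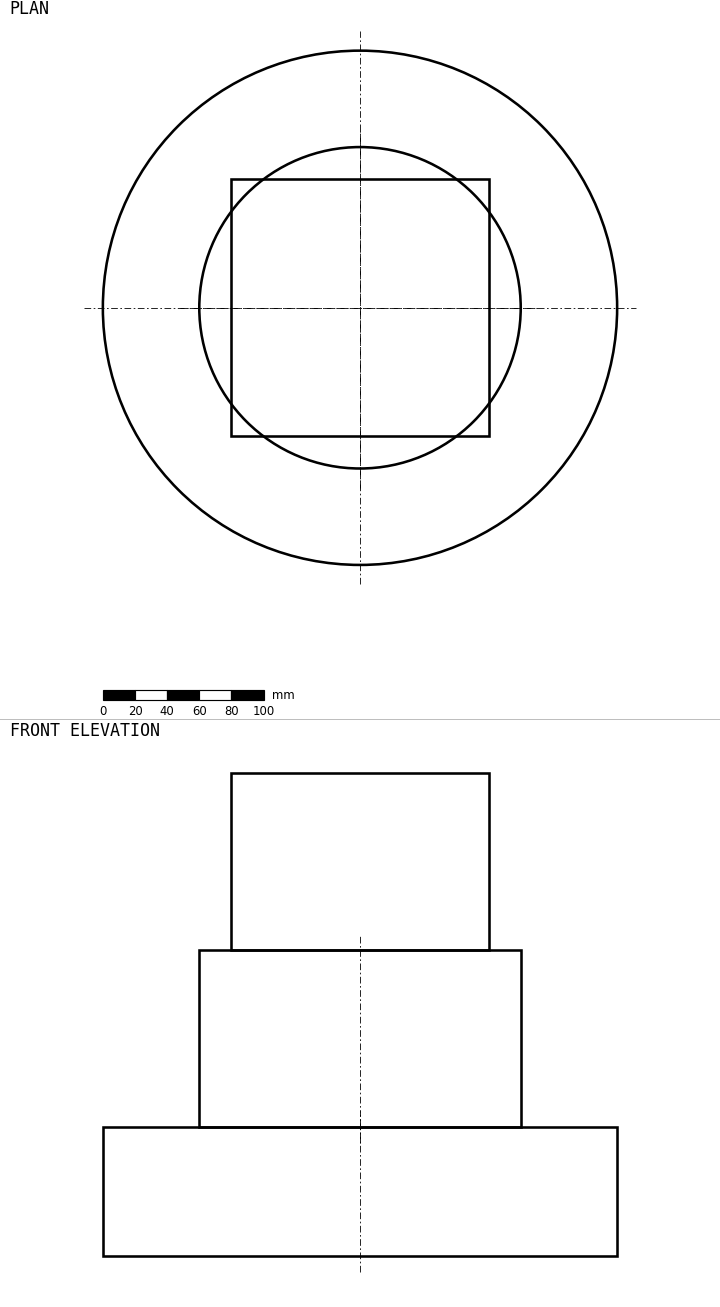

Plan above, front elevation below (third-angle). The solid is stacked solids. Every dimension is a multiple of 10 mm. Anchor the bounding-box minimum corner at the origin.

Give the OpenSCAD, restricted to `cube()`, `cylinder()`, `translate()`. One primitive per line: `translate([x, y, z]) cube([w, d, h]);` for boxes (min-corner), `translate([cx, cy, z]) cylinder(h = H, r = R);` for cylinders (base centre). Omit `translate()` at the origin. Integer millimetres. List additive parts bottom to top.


translate([160, 160, 0]) cylinder(h = 80, r = 160);
translate([160, 160, 80]) cylinder(h = 110, r = 100);
translate([80, 80, 190]) cube([160, 160, 110]);


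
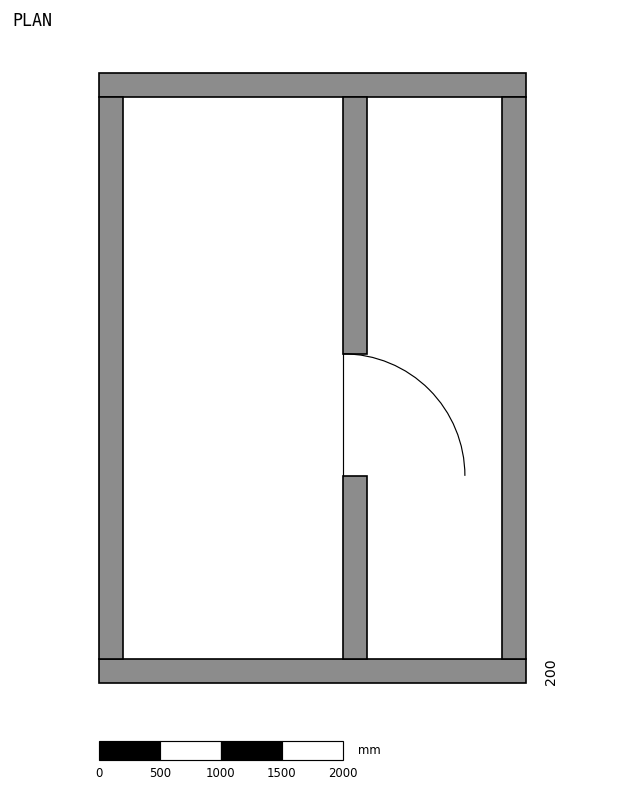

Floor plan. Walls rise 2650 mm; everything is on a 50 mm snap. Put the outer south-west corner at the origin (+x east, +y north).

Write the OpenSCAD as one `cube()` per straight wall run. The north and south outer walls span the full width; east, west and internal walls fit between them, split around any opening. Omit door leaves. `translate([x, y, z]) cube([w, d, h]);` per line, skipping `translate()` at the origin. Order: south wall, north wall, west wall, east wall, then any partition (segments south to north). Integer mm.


cube([3500, 200, 2650]);
translate([0, 4800, 0]) cube([3500, 200, 2650]);
translate([0, 200, 0]) cube([200, 4600, 2650]);
translate([3300, 200, 0]) cube([200, 4600, 2650]);
translate([2000, 200, 0]) cube([200, 1500, 2650]);
translate([2000, 2700, 0]) cube([200, 2100, 2650]);
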